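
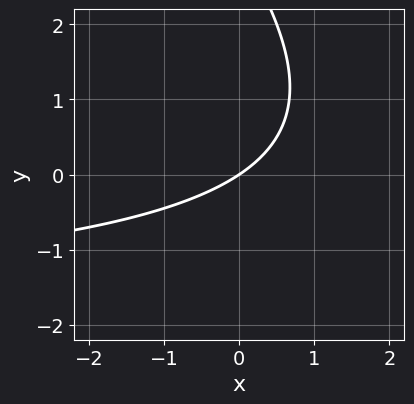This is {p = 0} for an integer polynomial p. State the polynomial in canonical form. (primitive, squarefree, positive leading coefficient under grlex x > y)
x*y + y^2 + 2*x - 3*y

1. Degree: the shape is more complex than any degree-1 curve, so deg p = 2.
2. Reading off the gridlines: it meets the y-axis at y = 0 (among the integer gridlines); one x-axis crossing is at x = 0.
3. Putting this together gives p.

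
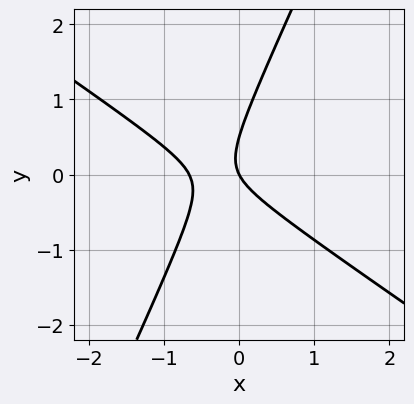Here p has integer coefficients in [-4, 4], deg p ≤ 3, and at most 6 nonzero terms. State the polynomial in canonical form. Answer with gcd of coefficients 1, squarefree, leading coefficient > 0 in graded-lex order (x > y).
The degree is 2 — the shape is more complex than any degree-1 curve.
Against the integer gridlines: it crosses the x-axis at the gridline x = 0; one y-axis crossing is at y = 0.
Solving for integer coefficients yields p as stated.

3*x^2 + 3*x*y - 2*y^2 + 2*x + y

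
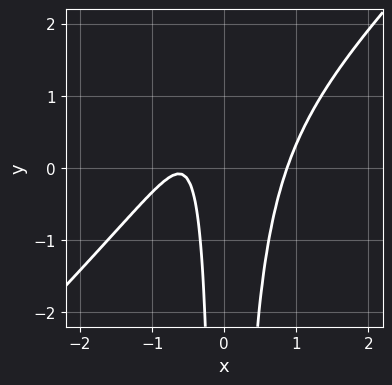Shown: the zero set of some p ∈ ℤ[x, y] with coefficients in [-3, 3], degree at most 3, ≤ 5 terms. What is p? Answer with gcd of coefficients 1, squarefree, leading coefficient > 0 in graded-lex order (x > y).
3*x^3 - 3*x^2*y + x^2 - 2*x - 1

1. The degree is 3 — the shape is more complex than any degree-2 curve.
2. From the axis intercepts and sections: it misses every integer gridline on the y-axis.
3. Matching integer coefficients to the picture gives p.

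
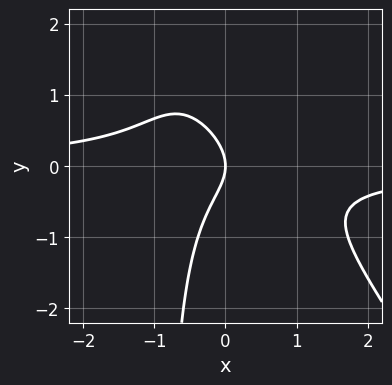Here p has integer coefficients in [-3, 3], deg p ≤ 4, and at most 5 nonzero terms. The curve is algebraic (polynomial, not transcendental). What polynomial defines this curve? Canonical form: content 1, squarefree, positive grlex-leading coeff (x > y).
3*x^2*y + 2*x*y^2 + 2*y^2 + 2*x

1. Degree: the shape is more complex than any degree-2 curve, so deg p = 3.
2. Against the integer gridlines: it meets the x-axis at x = 0 (among the integer gridlines); it crosses the y-axis at the gridline y = 0.
3. Fitting integer coefficients to these (and the overall shape) gives p.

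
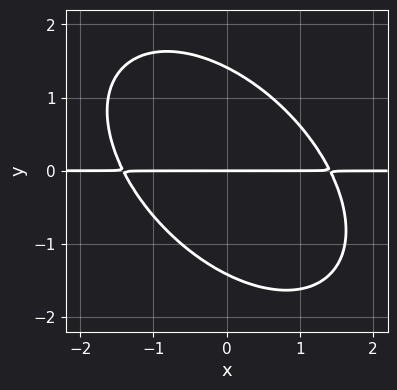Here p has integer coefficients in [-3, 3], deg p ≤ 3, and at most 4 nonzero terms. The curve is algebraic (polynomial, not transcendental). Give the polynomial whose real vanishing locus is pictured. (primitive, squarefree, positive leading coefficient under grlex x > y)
1. Degree: the shape is more complex than any degree-2 curve, so deg p = 3.
2. Against the integer gridlines: every point of the x-axis in the box is on the curve; it crosses the y-axis at the gridline y = 0.
3. Assembling these constraints gives the stated polynomial.

x^2*y + x*y^2 + y^3 - 2*y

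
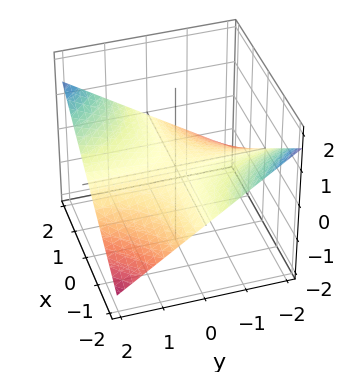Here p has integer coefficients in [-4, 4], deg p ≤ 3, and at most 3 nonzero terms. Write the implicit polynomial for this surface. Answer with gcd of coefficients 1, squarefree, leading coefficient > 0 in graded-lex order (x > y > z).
deg p = 2. A saddle surface; a quadric.
Against the integer gridlines: the visible x-axis segment lies entirely on the surface; it crosses the z-axis at the gridline z = 0.
Putting this together gives p. Check: (0, 2, 0) on the y-axis lies on the surface, and p(0, 2, 0) = 0. ✓

x*y - 3*z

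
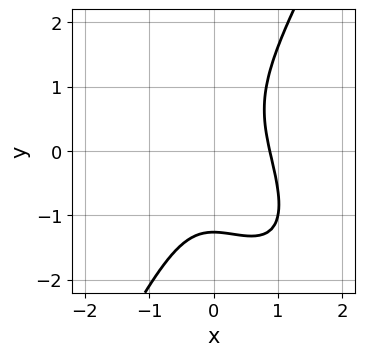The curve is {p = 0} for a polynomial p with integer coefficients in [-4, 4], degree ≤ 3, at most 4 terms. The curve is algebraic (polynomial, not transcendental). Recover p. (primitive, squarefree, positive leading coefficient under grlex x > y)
3*x^3 + 2*x^2*y - y^3 - 2

First, degree: a generic line meets the curve in up to 3 points, so deg p = 3.
Finally, solving for integer coefficients yields p as stated.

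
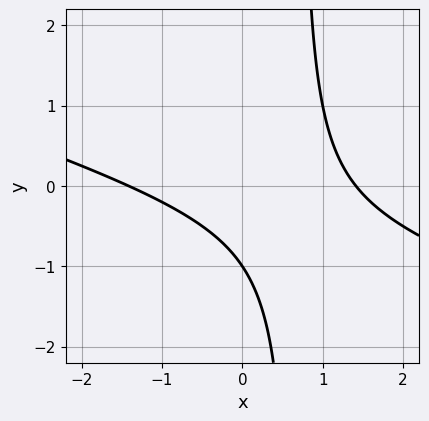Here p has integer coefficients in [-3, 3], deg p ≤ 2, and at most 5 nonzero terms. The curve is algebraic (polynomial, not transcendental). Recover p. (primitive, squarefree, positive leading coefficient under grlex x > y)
x^2 + 3*x*y - 2*y - 2

1. Degree: no degree-1 curve has this shape, so deg p = 2.
2. From the axis intercepts and sections: one y-axis crossing is at y = -1.
3. Matching integer coefficients to the picture gives p.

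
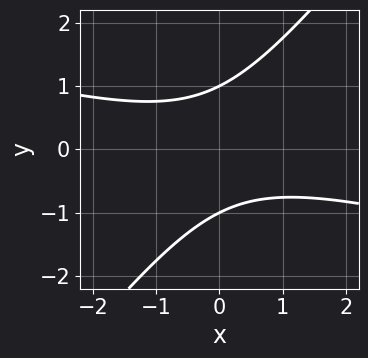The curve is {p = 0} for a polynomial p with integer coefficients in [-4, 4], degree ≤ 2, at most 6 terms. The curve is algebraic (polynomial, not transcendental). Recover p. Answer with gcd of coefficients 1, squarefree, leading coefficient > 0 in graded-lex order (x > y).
The degree is 2 — no degree-1 curve has this shape.
From the visible intercepts: the curve avoids every integer x-axis point in the box; among the integer gridlines, it crosses the y-axis at y ∈ {-1, 1}.
The integer polynomial consistent with all of this is the stated p.

x^2 + 3*x*y - 3*y^2 + 3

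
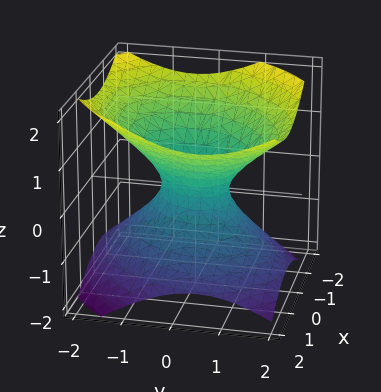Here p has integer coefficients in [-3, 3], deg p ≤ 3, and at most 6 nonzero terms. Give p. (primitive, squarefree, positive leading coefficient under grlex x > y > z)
2*x^2 - x*y + 2*y^2 - 3*z^2 - 1

First, deg p = 2.
Next, from the axis intercepts and sections: no z-intercept at any integer in the box.
Finally, fitting integer coefficients to these (and the overall shape) gives p.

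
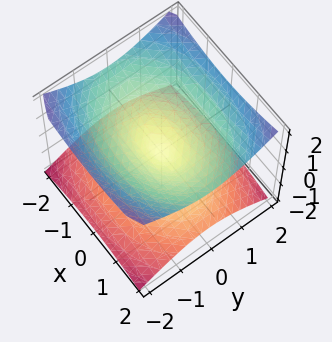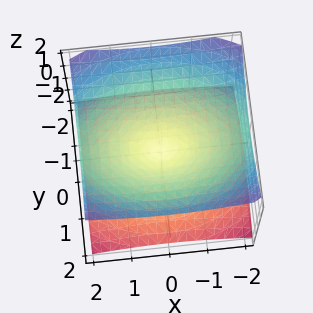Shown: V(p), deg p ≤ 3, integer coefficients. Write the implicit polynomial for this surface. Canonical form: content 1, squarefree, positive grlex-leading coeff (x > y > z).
1. Degree: two nappes meeting at a single point; a quadric, so deg p = 2.
2. Symmetries: it's symmetric under y → −y, forcing even powers of y; mirror symmetry z ↦ −z ⇒ only even powers of z; mirror symmetry x ↦ −x ⇒ only even powers of x.
3. Against the integer gridlines: it meets the x-axis at x = 0 (among the integer gridlines); it crosses the z-axis at the gridline z = 0; it crosses the y-axis at the gridline y = 0.
4. The integer polynomial consistent with all of this is the stated p.

x^2 + 2*y^2 - 3*z^2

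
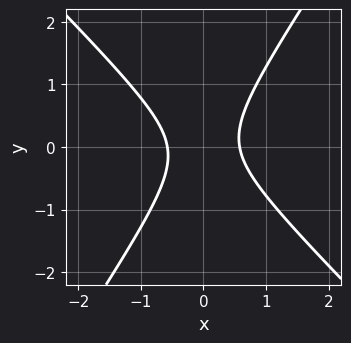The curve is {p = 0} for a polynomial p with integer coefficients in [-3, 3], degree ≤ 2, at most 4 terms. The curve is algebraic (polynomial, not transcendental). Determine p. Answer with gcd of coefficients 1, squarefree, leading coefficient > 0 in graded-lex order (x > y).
(a) deg p = 2.
(b) From the axis intercepts and sections: it misses every integer gridline on the y-axis.
(c) Putting this together gives p.

3*x^2 + x*y - 2*y^2 - 1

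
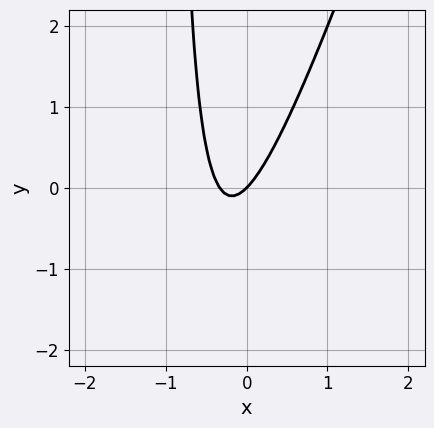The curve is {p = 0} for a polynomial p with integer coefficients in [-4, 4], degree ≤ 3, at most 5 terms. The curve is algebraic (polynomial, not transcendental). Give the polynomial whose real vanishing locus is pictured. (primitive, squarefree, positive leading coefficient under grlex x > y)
3*x^2 - x*y + x - y

1. Degree: no degree-1 curve has this shape, so deg p = 2.
2. From the visible intercepts: it meets the x-axis at x = 0 (among the integer gridlines); it crosses the y-axis at the gridline y = 0.
3. Assembling these constraints gives the stated polynomial.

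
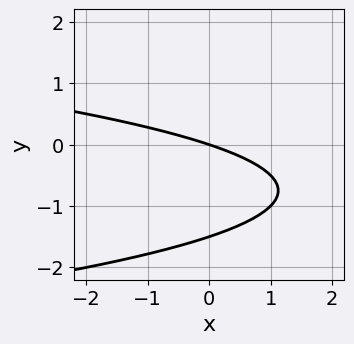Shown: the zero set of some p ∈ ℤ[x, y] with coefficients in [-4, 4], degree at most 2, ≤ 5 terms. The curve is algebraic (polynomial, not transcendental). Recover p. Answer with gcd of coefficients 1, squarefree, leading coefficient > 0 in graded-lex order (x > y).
2*y^2 + x + 3*y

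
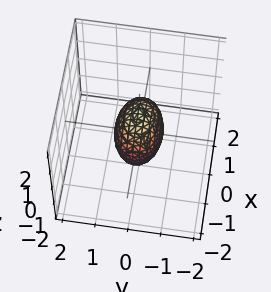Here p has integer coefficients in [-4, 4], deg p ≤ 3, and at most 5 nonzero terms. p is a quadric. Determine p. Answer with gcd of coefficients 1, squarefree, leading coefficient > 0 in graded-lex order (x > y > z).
(a) deg p = 2. Bounded and convex; a quadric.
(b) Symmetries: mirror symmetry y ↦ −y ⇒ only even powers of y; the x ↦ −x reflection is a symmetry, so x appears only in even powers; the z ↦ −z reflection is a symmetry, so z appears only in even powers.
(c) From the visible intercepts: among the integer gridlines, it crosses the x-axis at x ∈ {-1, 1}; the z-axis gridline crossings are at z ∈ {-1, 1}.
(d) Putting this together gives p.

x^2 + 2*y^2 + z^2 - 1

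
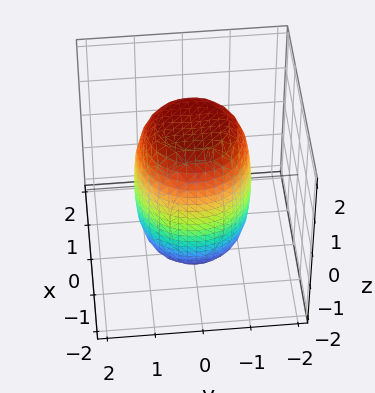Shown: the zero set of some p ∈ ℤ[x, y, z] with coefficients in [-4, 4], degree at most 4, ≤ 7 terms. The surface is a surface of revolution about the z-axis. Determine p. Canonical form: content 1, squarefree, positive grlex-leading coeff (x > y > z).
2*x^4 + 4*x^2*y^2 + 2*y^4 - x^2 - y^2 + z^2 - 3

(a) The degree is 4 — the shape is more complex than any degree-3 surface.
(b) Symmetry: every cross-section ⟂ z is a circle, so x, y appear only via x² + y².
(c) Against the integer gridlines: a circular section at z = 1 has radius between 1 and 2.
(d) Putting this together gives p.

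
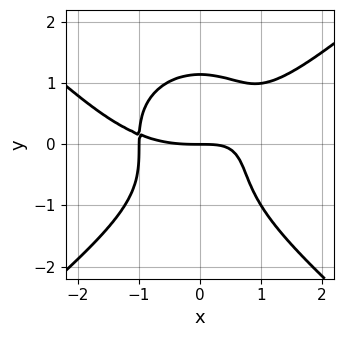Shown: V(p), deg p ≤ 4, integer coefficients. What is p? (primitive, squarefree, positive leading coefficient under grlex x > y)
The degree is 4 — no degree-3 curve has this shape.
From the axis intercepts and sections: among the integer gridlines, it crosses the x-axis at x ∈ {-1, 0}; it meets the y-axis at y = 0 (among the integer gridlines).
Assembling these constraints gives the stated polynomial.

x^4 - 2*y^4 + x^3 - 3*x^2*y + 3*y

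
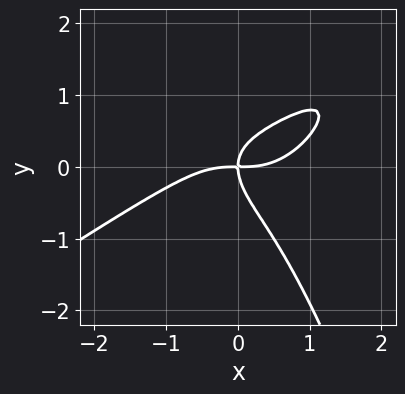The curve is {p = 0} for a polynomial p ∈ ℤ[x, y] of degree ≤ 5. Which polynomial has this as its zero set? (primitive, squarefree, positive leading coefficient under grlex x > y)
First, degree: no degree-3 curve has this shape, so deg p = 4.
Next, from the visible intercepts: one x-axis crossing is at x = 0; it meets the y-axis at y = 0 (among the integer gridlines).
Finally, together with the visible shape, these determine p as stated.

2*x^4 - 3*x^3*y + 2*x*y^2 + 3*y^3 - 3*x*y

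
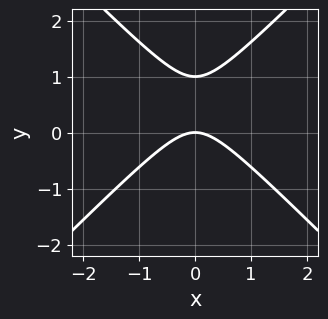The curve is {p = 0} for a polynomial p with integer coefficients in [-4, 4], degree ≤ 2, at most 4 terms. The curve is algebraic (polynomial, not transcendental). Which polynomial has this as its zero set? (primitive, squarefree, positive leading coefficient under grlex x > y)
1. Degree: the shape is more complex than any degree-1 curve, so deg p = 2.
2. Symmetries: the x ↦ −x reflection is a symmetry, so x appears only in even powers.
3. Observable constraints: the y-axis gridline crossings are at y ∈ {0, 1}; it meets the x-axis at x = 0 (among the integer gridlines).
4. Matching integer coefficients to the picture gives p.

x^2 - y^2 + y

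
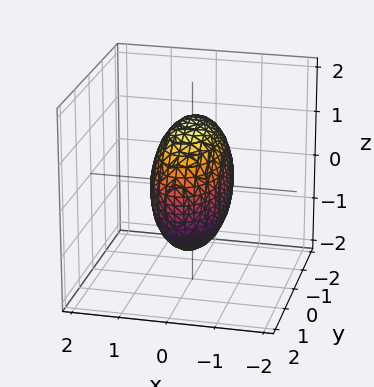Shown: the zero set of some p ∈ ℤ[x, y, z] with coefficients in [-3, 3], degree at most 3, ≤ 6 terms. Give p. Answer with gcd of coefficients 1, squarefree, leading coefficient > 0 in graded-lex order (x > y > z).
First, degree: a closed, bounded, convex surface; a quadric, so deg p = 2.
Then, symmetries: it's symmetric under y → −y, forcing even powers of y; mirror symmetry x ↦ −x ⇒ only even powers of x; it's symmetric under z → −z, forcing even powers of z.
Finally, the integer polynomial consistent with all of this is the stated p.

3*x^2 + y^2 + z^2 - 2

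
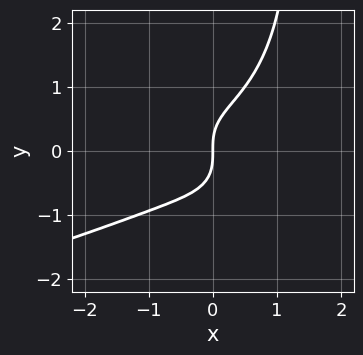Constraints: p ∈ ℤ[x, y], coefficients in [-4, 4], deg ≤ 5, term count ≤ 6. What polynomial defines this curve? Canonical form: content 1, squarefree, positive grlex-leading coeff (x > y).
x^2*y^2 + 2*x*y^3 + 2*x^3 - 3*y^3 + 3*x

1. Degree: no degree-3 curve has this shape, so deg p = 4.
2. Reading off the gridlines: one x-axis crossing is at x = 0; it meets the y-axis at y = 0 (among the integer gridlines).
3. Putting this together gives p.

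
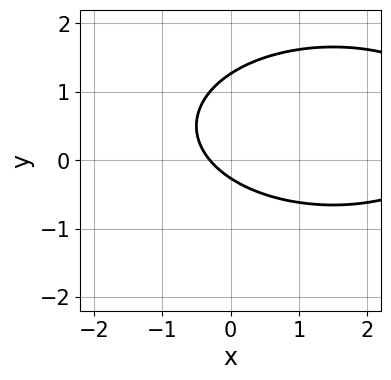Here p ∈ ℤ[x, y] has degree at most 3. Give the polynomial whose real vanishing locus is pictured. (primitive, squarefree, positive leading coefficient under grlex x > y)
deg p = 2.
Matching integer coefficients to the picture gives p.

x^2 + 3*y^2 - 3*x - 3*y - 1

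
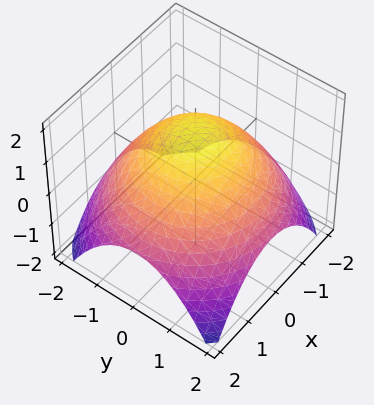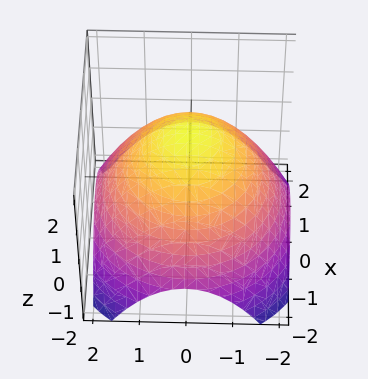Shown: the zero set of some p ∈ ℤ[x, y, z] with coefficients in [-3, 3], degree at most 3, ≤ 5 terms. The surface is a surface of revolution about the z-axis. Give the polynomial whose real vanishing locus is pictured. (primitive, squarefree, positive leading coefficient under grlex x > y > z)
x^2 + y^2 + 2*z - 3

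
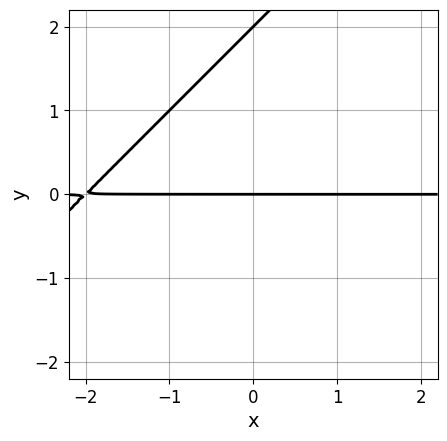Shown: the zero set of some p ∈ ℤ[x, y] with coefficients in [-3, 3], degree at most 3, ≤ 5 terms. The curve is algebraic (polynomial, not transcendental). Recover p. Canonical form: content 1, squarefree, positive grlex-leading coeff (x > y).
First, deg p = 2.
Then, reading off the gridlines: the visible x-axis segment lies entirely on the curve; the y-axis gridline crossings are at y ∈ {0, 2}.
Finally, the integer polynomial consistent with all of this is the stated p.

x*y - y^2 + 2*y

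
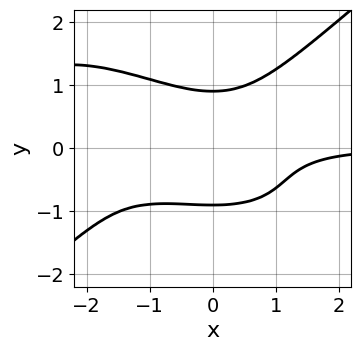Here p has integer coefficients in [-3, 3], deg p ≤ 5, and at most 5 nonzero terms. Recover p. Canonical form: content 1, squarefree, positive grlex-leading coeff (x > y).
x^3*y + x^2*y^2 - 3*y^4 + 2*x^2*y + 2

First, deg p = 4. A generic line meets the curve in up to 4 points.
Then, against the integer gridlines: no x-intercept at any integer in the box.
Finally, putting this together gives p.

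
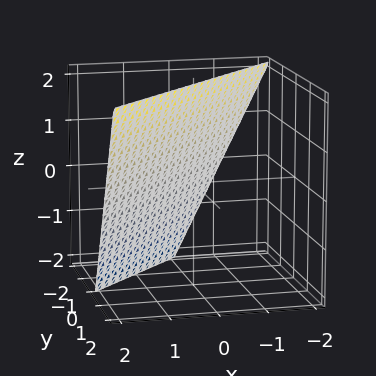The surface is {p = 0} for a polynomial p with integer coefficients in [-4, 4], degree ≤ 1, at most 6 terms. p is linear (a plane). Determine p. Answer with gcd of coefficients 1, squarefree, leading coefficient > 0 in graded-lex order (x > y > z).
1. The degree is 1 — the surface is flat (a plane).
2. From the axis intercepts and sections: it crosses the y-axis at the gridline y = -1; it meets the x-axis at x = 1 (among the integer gridlines).
3. Assembling these constraints gives the stated polynomial. Check: (0, 0, 2) on the z-axis lies on the surface, and p(0, 0, 2) = 0. ✓

2*x - 2*y + z - 2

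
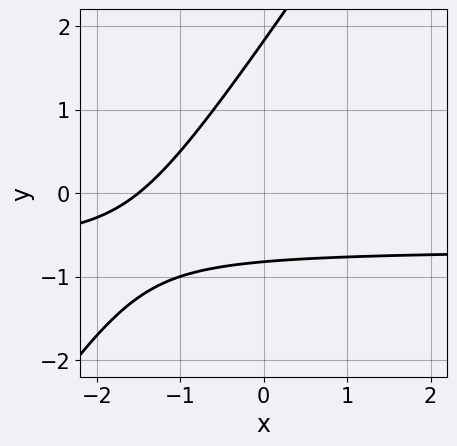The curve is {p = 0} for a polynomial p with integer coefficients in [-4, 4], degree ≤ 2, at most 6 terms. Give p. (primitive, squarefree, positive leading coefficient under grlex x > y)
3*x*y - 2*y^2 + 2*x + 2*y + 3

1. Degree: the shape is more complex than any degree-1 curve, so deg p = 2.
2. The integer polynomial consistent with all of this is the stated p.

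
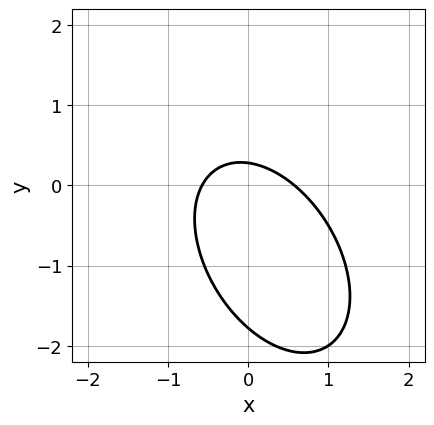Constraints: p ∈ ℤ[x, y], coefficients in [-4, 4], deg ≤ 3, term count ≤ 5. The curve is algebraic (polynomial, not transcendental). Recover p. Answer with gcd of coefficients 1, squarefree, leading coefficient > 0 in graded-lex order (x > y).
3*x^2 + 2*x*y + 2*y^2 + 3*y - 1

1. Degree: no degree-1 curve has this shape, so deg p = 2.
2. The integer polynomial consistent with all of this is the stated p.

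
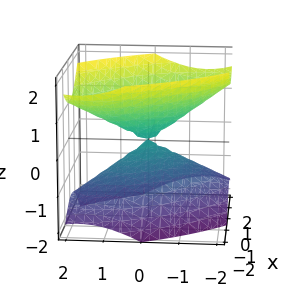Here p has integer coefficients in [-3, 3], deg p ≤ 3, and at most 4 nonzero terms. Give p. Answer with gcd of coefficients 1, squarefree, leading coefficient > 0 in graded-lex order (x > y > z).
First, I count 2 distinct pieces. They look like related sheets of one shape, so recover p as a whole.
Then, deg p = 2. No degree-1 surface has this shape.
Next, checking where it meets the axes: it crosses the x-axis at the gridline x = 0; it crosses the z-axis at the gridline z = 0; it meets the y-axis at y = 0 (among the integer gridlines).
Finally, assembling these constraints gives the stated polynomial.

3*x^2 + 3*x*y + 2*y^2 - 3*z^2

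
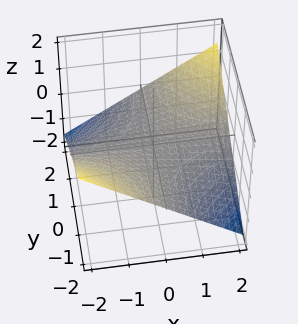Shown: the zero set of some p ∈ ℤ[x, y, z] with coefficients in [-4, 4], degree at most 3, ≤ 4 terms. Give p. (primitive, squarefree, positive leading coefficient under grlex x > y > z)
x*y - 3*z

1. The degree is 2 — a saddle surface; a quadric.
2. Reading off the gridlines: the visible x-axis segment lies entirely on the surface; the visible y-axis segment lies entirely on the surface; it crosses the z-axis at the gridline z = 0.
3. These observations pin down the coefficients.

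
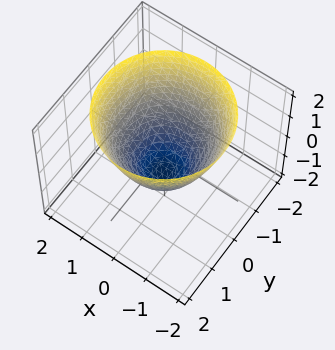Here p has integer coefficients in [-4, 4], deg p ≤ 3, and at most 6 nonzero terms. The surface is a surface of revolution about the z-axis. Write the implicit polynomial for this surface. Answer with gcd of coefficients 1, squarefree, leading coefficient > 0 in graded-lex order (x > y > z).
x^2 + y^2 - z - 1

First, degree: a generic line meets the surface in up to 2 points, so deg p = 2.
Next, symmetries: rotational symmetry about the z-axis ⇒ p depends on x, y only through x² + y².
Then, from the visible intercepts: it meets the z-axis at z = -1 (among the integer gridlines); the y-axis gridline crossings are at y ∈ {-1, 1}; among the integer gridlines, it crosses the x-axis at x ∈ {-1, 1}; a circular section at z = 1 has radius between 1 and 2.
Finally, the integer polynomial consistent with all of this is the stated p.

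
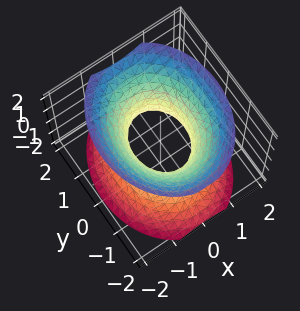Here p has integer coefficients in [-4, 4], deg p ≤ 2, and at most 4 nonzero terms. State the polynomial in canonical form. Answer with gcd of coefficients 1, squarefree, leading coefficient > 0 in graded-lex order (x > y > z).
3*x^2 + 2*y^2 - 2*z^2 - 2

First, the degree is 2 — one connected sheet with a waist; a quadric.
Then, symmetries: the y ↦ −y reflection is a symmetry, so y appears only in even powers; the x ↦ −x reflection is a symmetry, so x appears only in even powers; it's symmetric under z → −z, forcing even powers of z.
Then, reading off the gridlines: it misses every integer gridline on the z-axis; the y-axis gridline crossings are at y ∈ {-1, 1}.
Finally, fitting integer coefficients to these (and the overall shape) gives p.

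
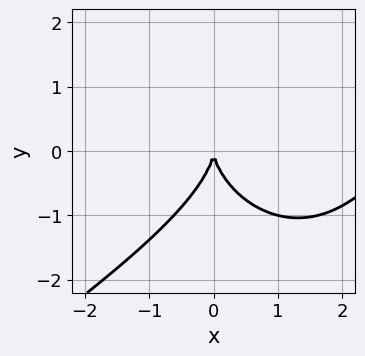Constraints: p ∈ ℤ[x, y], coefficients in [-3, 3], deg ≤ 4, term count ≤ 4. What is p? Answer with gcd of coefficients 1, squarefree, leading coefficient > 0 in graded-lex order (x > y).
x^3 - x^2*y - y^3 - 3*x^2

The degree is 3 — no degree-2 curve has this shape.
From the axis intercepts and sections: one y-axis crossing is at y = 0; it meets the x-axis at x = 0 (among the integer gridlines).
Together with the visible shape, these determine p as stated.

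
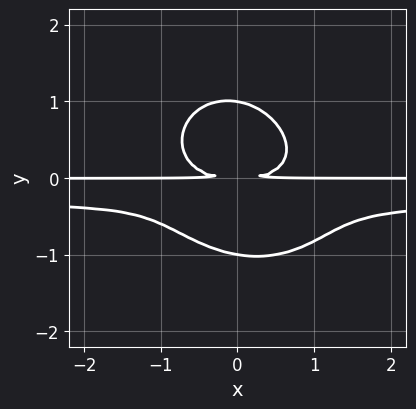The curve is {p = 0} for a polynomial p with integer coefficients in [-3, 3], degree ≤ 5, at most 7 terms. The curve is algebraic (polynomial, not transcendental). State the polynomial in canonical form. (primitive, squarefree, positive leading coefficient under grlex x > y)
Degree: the shape is more complex than any degree-3 curve, so deg p = 4.
Observable constraints: the y-axis gridline crossings are at y ∈ {-1, 1}; every point of the x-axis in the box is on the curve.
These observations pin down the coefficients.

3*x^2*y^2 + x*y^3 + 3*y^4 + x^2*y - 3*y^2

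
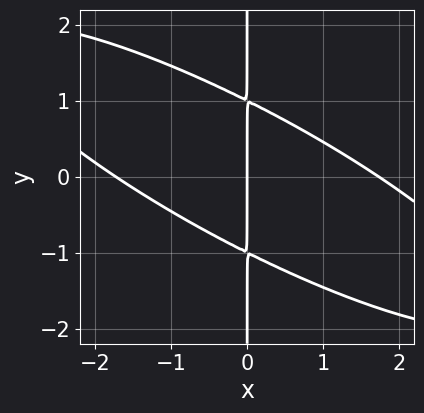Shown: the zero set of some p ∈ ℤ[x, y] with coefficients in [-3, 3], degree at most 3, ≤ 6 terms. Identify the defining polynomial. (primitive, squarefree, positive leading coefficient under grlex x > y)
x^3 + 3*x^2*y + 3*x*y^2 - 3*x

1. deg p = 3. A generic line meets the curve in up to 3 points.
2. Observable constraints: it crosses the x-axis at the gridline x = 0; every point of the y-axis in the box is on the curve.
3. Putting this together gives p.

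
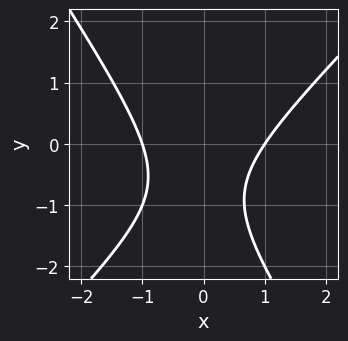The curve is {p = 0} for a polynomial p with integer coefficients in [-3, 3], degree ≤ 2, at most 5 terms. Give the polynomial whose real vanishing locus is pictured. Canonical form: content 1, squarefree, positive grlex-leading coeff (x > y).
First, deg p = 2.
Then, observable constraints: no y-intercept at any integer in the box; the x-axis gridline crossings are at x ∈ {-1, 1}.
Finally, matching integer coefficients to the picture gives p.

3*x^2 - x*y - 2*y^2 - 3*y - 3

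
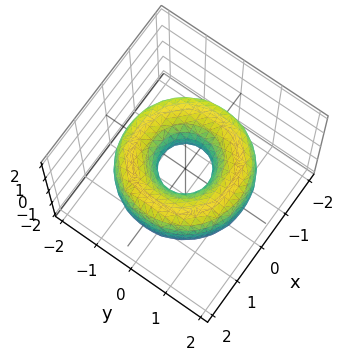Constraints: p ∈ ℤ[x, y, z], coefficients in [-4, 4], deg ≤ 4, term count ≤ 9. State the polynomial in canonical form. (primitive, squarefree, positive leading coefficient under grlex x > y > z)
deg p = 4. A generic line meets the surface in up to 4 points.
Symmetries: the surface is invariant under rotation about z: p = q(x² + y², z).
Against the integer gridlines: the surface avoids every integer z-axis point in the box; a circular section at z = 0 has radius between 0 and 1.
The integer polynomial consistent with all of this is the stated p.

x^4 + 2*x^2*y^2 + y^4 - 3*x^2 - 3*y^2 + 2*z^2 + 1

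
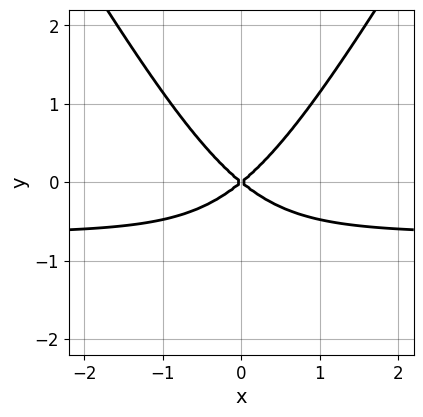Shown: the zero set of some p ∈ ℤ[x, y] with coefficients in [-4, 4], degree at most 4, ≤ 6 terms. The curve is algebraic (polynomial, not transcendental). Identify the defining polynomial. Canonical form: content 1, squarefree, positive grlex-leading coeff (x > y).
(a) Degree: no degree-2 curve has this shape, so deg p = 3.
(b) Symmetries: it's symmetric under x → −x, forcing even powers of x.
(c) Checking where it meets the axes: one y-axis crossing is at y = 0; one x-axis crossing is at x = 0.
(d) The integer polynomial consistent with all of this is the stated p.

3*x^2*y - y^3 + 2*x^2 - 3*y^2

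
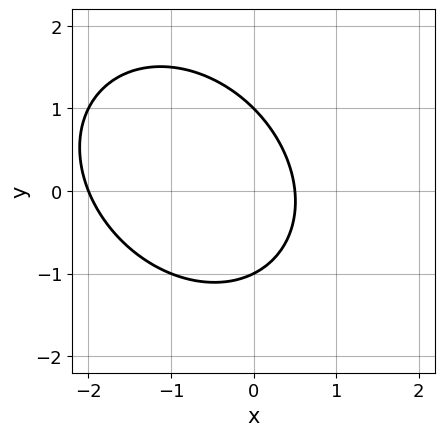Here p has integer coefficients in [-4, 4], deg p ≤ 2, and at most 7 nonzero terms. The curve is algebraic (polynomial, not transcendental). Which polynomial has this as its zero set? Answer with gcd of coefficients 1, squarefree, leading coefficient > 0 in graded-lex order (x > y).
2*x^2 + x*y + 2*y^2 + 3*x - 2

Degree: no degree-1 curve has this shape, so deg p = 2.
Checking where it meets the axes: the y-axis gridline crossings are at y ∈ {-1, 1}; it crosses the x-axis at the gridline x = -2.
Assembling these constraints gives the stated polynomial.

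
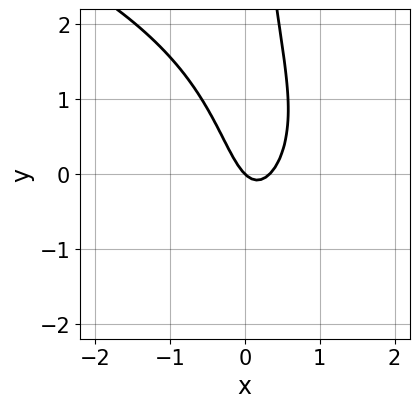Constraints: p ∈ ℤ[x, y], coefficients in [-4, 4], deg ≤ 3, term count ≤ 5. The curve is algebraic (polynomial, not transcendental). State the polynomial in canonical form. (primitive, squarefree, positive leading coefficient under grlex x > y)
x*y^2 + 3*x^2 - x - y

First, the degree is 3 — the shape is more complex than any degree-2 curve.
Then, observable constraints: it crosses the y-axis at the gridline y = 0; one x-axis crossing is at x = 0.
Finally, putting this together gives p.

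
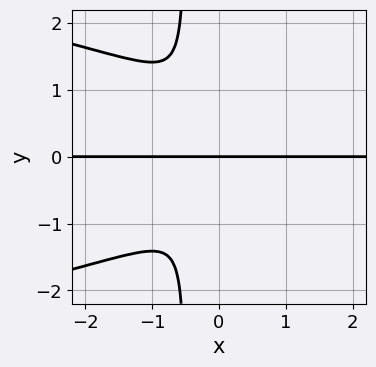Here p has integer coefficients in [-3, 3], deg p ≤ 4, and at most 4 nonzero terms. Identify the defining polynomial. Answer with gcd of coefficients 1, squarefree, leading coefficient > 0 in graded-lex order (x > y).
1. deg p = 4.
2. Reading off the gridlines: it crosses the y-axis at the gridline y = 0; the visible x-axis segment lies entirely on the curve.
3. These observations pin down the coefficients.

2*x*y^3 + 2*x^2*y + y^3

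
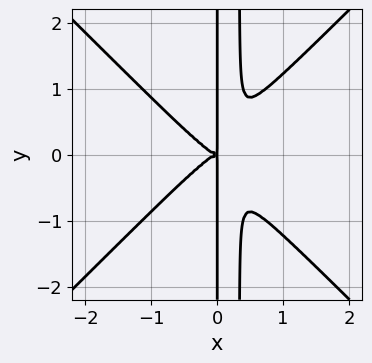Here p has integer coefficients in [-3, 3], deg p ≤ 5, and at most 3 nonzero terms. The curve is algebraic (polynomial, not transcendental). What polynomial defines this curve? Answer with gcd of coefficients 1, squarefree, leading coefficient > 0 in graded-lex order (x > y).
1. deg p = 4.
2. Symmetries: mirror symmetry y ↦ −y ⇒ only even powers of y.
3. Observable constraints: the visible y-axis segment lies entirely on the curve.
4. Fitting integer coefficients to these (and the overall shape) gives p.

3*x^4 - 3*x^2*y^2 + x*y^2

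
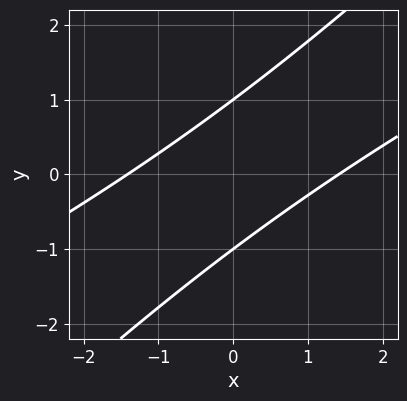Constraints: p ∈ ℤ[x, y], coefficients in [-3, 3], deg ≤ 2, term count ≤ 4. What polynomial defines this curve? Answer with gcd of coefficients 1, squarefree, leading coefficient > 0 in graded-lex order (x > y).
x^2 - 3*x*y + 2*y^2 - 2

1. deg p = 2. The shape is more complex than any degree-1 curve.
2. From the visible intercepts: the y-axis gridline crossings are at y ∈ {-1, 1}.
3. Putting this together gives p.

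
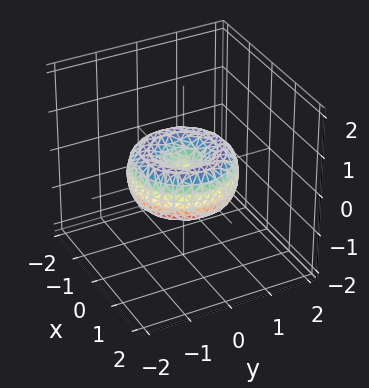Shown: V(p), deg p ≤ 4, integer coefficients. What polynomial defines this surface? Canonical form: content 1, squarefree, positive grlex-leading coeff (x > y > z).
2*x^4 + 4*x^2*y^2 + 2*y^4 - 3*x^2 - 3*y^2 + 3*z^2

(a) Degree: the shape is more complex than any degree-3 surface, so deg p = 4.
(b) Symmetries: rotational symmetry about the z-axis ⇒ p depends on x, y only through x² + y².
(c) From the axis intercepts and sections: a circular section at z = 0 has radius between 1 and 2; it meets the y-axis at y = 0 (among the integer gridlines).
(d) Fitting integer coefficients to these (and the overall shape) gives p.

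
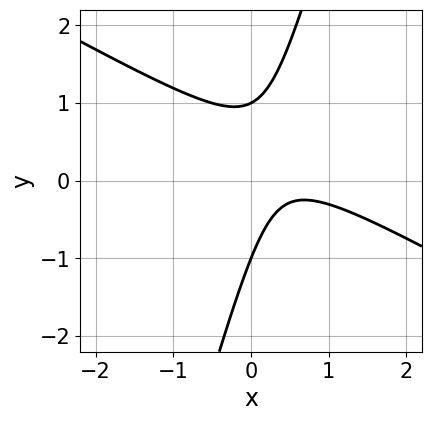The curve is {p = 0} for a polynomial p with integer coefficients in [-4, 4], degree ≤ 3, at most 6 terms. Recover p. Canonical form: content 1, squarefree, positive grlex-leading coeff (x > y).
First, the degree is 2 — no degree-1 curve has this shape.
Next, against the integer gridlines: the y-axis gridline crossings are at y ∈ {-1, 1}; the curve avoids every integer x-axis point in the box.
Finally, these observations pin down the coefficients.

2*x^2 + 3*x*y - y^2 - 2*x + 1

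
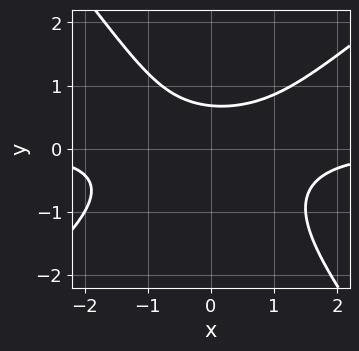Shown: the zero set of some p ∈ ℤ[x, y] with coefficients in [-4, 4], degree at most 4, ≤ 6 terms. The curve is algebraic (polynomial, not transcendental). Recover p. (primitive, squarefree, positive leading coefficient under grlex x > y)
2*x^2*y - x*y^2 - 2*y^3 - 2*y + 2

First, deg p = 3.
Next, checking where it meets the axes: it misses every integer gridline on the x-axis.
Finally, solving for integer coefficients yields p as stated.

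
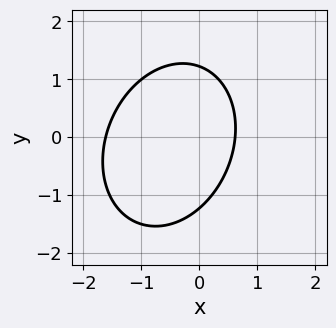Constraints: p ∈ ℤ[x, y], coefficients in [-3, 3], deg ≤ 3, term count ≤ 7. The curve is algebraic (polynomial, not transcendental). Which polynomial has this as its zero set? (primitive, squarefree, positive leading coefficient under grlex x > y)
First, degree: no degree-1 curve has this shape, so deg p = 2.
Finally, matching integer coefficients to the picture gives p.

3*x^2 - x*y + 2*y^2 + 3*x - 3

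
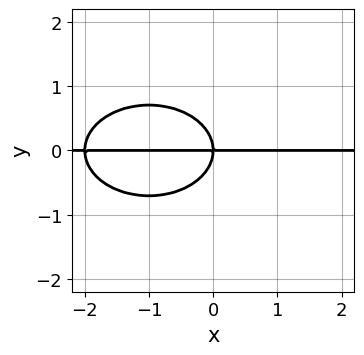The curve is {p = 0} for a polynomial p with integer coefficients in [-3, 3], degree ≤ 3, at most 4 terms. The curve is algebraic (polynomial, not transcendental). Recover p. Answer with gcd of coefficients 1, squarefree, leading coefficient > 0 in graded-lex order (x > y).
x^2*y + 2*y^3 + 2*x*y

1. Degree: no degree-2 curve has this shape, so deg p = 3.
2. Reading off the gridlines: it meets the y-axis at y = 0 (among the integer gridlines); the visible x-axis segment lies entirely on the curve.
3. Matching integer coefficients to the picture gives p.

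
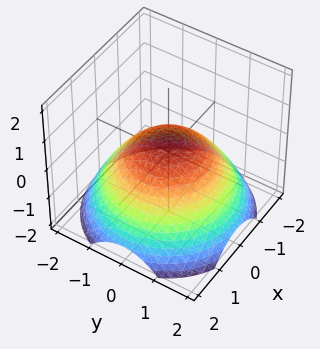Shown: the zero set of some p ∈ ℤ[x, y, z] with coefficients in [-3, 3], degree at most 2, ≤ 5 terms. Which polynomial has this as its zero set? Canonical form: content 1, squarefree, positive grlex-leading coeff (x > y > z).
x^2 + y^2 + 2*z - 1

First, degree: the shape is more complex than any degree-1 surface, so deg p = 2.
Next, symmetries: rotational symmetry about the z-axis ⇒ p depends on x, y only through x² + y².
Then, reading off the gridlines: among the integer gridlines, it crosses the y-axis at y ∈ {-1, 1}; a circular section at z = -1 has radius between 1 and 2; the x-axis gridline crossings are at x ∈ {-1, 1}.
Finally, assembling these constraints gives the stated polynomial.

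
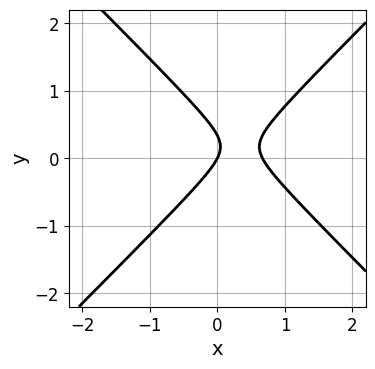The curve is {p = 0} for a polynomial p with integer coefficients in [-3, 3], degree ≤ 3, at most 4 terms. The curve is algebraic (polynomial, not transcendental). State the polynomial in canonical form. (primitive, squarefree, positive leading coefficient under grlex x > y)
3*x^2 - 3*y^2 - 2*x + y

(a) deg p = 2. A generic line meets the curve in up to 2 points.
(b) From the visible intercepts: one x-axis crossing is at x = 0; one y-axis crossing is at y = 0.
(c) Putting this together gives p.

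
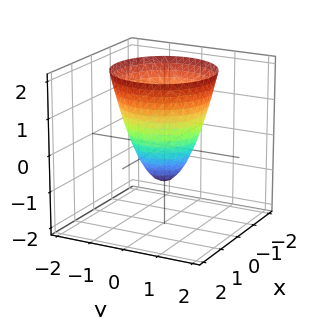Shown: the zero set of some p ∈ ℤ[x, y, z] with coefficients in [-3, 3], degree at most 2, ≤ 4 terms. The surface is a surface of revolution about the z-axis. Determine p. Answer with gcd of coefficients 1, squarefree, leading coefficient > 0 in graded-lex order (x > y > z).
(a) deg p = 2. A generic line meets the surface in up to 2 points.
(b) Symmetry: every cross-section ⟂ z is a circle, so x, y appear only via x² + y².
(c) Observable constraints: one z-axis crossing is at z = -1; a circular section at z = 1 has radius between 1 and 2.
(d) The integer polynomial consistent with all of this is the stated p.

3*x^2 + 3*y^2 - 2*z - 2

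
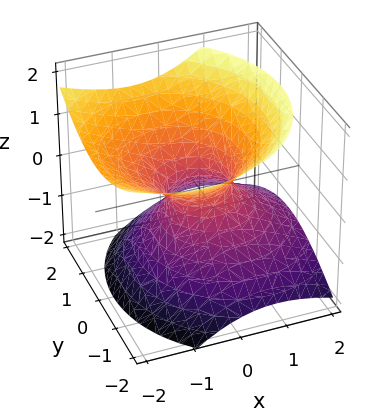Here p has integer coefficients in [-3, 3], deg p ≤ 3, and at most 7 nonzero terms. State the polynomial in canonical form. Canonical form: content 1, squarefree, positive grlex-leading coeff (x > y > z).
2*x^2 + 2*x*z + 2*y^2 - 3*z^2 - 1

1. deg p = 2.
2. Checking where it meets the axes: it misses every integer gridline on the z-axis.
3. Assembling these constraints gives the stated polynomial.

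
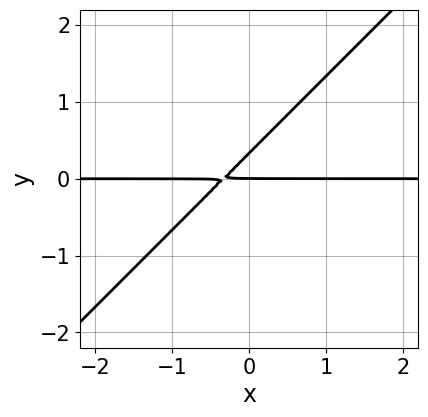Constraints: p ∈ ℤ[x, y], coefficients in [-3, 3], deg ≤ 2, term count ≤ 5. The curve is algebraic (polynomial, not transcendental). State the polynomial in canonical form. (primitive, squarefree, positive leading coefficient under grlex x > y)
1. Degree: no degree-1 curve has this shape, so deg p = 2.
2. Checking where it meets the axes: one y-axis crossing is at y = 0; the visible x-axis segment lies entirely on the curve.
3. Putting this together gives p.

3*x*y - 3*y^2 + y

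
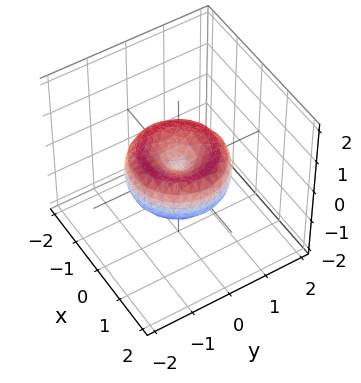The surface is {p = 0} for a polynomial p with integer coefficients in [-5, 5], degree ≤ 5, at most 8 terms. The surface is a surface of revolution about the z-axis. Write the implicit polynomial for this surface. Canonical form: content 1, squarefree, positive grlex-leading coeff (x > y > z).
2*x^4 + 4*x^2*y^2 + 2*y^4 - 3*x^2 - 3*y^2 + 3*z^2

(a) The degree is 4 — no degree-3 surface has this shape.
(b) Symmetry: the surface is invariant under rotation about z: p = q(x² + y², z).
(c) From the axis intercepts and sections: it crosses the x-axis at the gridline x = 0; it crosses the z-axis at the gridline z = 0.
(d) Assembling these constraints gives the stated polynomial.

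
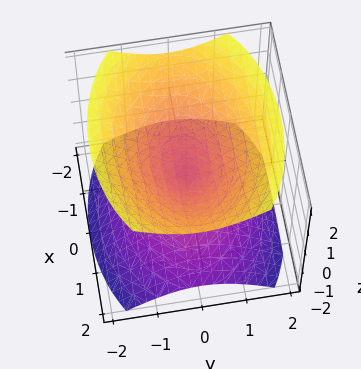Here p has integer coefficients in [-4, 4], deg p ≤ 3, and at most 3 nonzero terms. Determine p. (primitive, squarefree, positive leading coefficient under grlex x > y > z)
There are 2 components.
The degree is 2 — a double cone through the origin; a quadric.
Symmetries: the y ↦ −y reflection is a symmetry, so y appears only in even powers; the z ↦ −z reflection is a symmetry, so z appears only in even powers; mirror symmetry x ↦ −x ⇒ only even powers of x.
Reading off the gridlines: it crosses the y-axis at the gridline y = 0; one z-axis crossing is at z = 0; it meets the x-axis at x = 0 (among the integer gridlines).
Matching integer coefficients to the picture gives p.

x^2 + 2*y^2 - 2*z^2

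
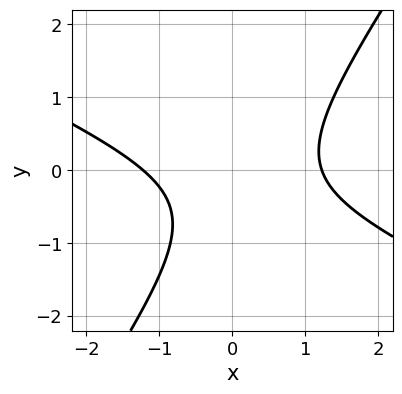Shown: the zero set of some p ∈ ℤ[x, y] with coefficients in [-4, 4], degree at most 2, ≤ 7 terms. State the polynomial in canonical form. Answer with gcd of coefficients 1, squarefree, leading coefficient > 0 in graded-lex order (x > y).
2*x^2 + 3*x*y - 3*y^2 - 2*y - 3

(a) Degree: the shape is more complex than any degree-1 curve, so deg p = 2.
(b) Reading off the gridlines: the curve avoids every integer y-axis point in the box.
(c) Fitting integer coefficients to these (and the overall shape) gives p.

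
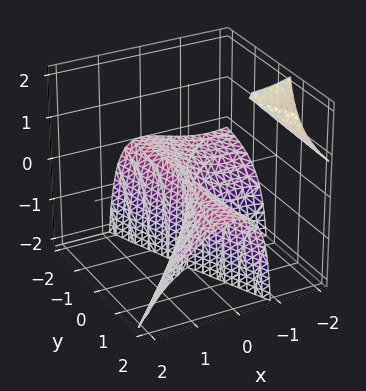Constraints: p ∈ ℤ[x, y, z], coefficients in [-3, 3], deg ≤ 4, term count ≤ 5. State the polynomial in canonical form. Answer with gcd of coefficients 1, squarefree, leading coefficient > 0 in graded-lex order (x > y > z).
First, there are 2 components.
Then, degree: no degree-2 surface has this shape, so deg p = 3.
Next, against the integer gridlines: the visible z-axis segment lies entirely on the surface; the visible y-axis segment lies entirely on the surface.
Finally, these observations pin down the coefficients.

x^3 + 2*x*y*z + y^2*z + 3*x^2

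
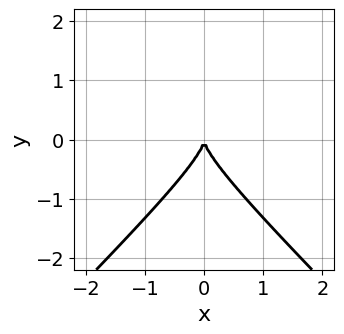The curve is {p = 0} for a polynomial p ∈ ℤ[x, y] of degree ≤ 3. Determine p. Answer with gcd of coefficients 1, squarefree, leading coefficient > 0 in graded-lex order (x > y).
(a) Degree: a generic line meets the curve in up to 3 points, so deg p = 3.
(b) Symmetries: it's symmetric under x → −x, forcing even powers of x.
(c) Reading off the gridlines: it meets the y-axis at y = 0 (among the integer gridlines); it crosses the x-axis at the gridline x = 0.
(d) Solving for integer coefficients yields p as stated.

x^2*y - y^3 - x^2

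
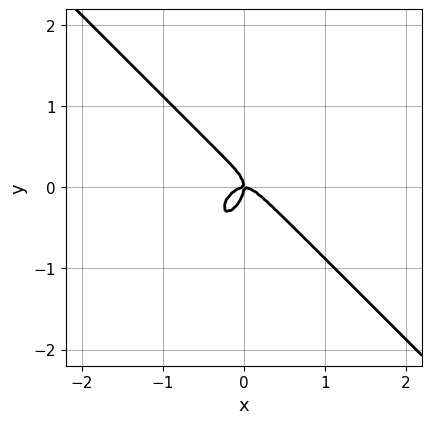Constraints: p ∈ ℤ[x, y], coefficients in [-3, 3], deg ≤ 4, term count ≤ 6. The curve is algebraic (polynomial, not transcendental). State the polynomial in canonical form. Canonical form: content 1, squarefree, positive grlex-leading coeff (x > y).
3*x^3 - x*y^2 + 2*y^3 + x*y

(a) deg p = 3. No degree-2 curve has this shape.
(b) Against the integer gridlines: it meets the y-axis at y = 0 (among the integer gridlines); one x-axis crossing is at x = 0.
(c) Solving for integer coefficients yields p as stated.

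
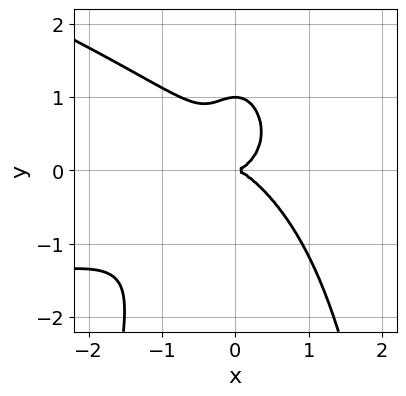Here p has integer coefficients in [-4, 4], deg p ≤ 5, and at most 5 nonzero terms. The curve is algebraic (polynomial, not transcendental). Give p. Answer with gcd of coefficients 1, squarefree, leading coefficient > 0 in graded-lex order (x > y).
1. deg p = 4. The shape is more complex than any degree-3 curve.
2. Against the integer gridlines: one x-axis crossing is at x = 0; among the integer gridlines, it crosses the y-axis at y ∈ {0, 1}.
3. Together with the visible shape, these determine p as stated.

x^3*y + 3*x^2*y^2 + 3*x^3 + 2*y^3 - 2*y^2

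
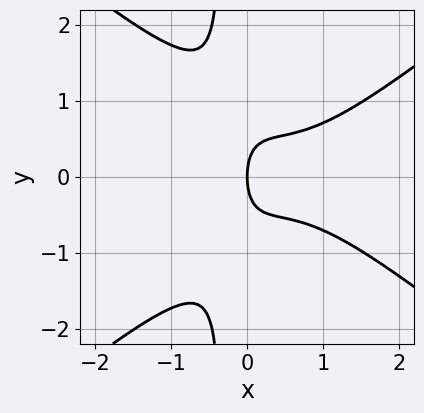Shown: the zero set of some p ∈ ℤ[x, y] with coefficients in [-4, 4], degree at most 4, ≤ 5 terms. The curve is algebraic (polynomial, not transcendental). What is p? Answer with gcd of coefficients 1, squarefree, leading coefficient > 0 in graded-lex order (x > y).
The degree is 3 — no degree-2 curve has this shape.
Symmetries: the y ↦ −y reflection is a symmetry, so y appears only in even powers.
Against the integer gridlines: it crosses the y-axis at the gridline y = 0; it meets the x-axis at x = 0 (among the integer gridlines).
Fitting integer coefficients to these (and the overall shape) gives p.

2*x^3 - 3*x*y^2 - 2*x^2 - y^2 + 2*x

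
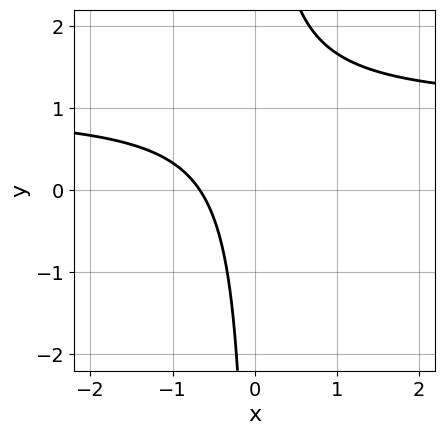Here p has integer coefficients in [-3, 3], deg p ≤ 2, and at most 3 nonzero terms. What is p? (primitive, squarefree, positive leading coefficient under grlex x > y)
3*x*y - 3*x - 2

First, the degree is 2 — a generic line meets the curve in up to 2 points.
Then, observable constraints: it misses every integer gridline on the y-axis.
Finally, putting this together gives p.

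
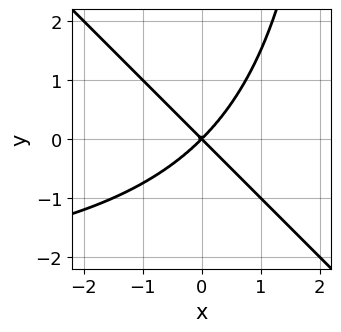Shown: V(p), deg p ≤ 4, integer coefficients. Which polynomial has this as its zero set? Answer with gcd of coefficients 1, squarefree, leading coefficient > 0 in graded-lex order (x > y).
x^2*y + x*y^2 + 3*x^2 - 3*y^2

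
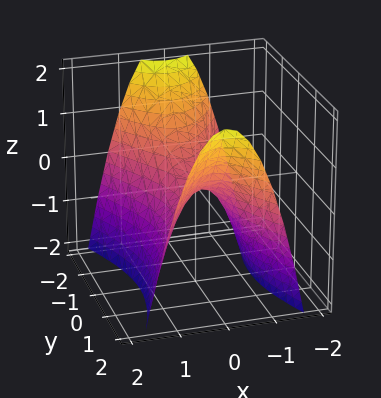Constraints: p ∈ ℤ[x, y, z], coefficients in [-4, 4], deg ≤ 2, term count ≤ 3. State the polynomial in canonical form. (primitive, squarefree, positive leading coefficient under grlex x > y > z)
3*x^2 - y^2 + 2*z

deg p = 2. A hyperbolic paraboloid; a quadric.
Symmetries: mirror symmetry y ↦ −y ⇒ only even powers of y; the x ↦ −x reflection is a symmetry, so x appears only in even powers.
Reading off the gridlines: one y-axis crossing is at y = 0; one z-axis crossing is at z = 0.
Together with the visible shape, these determine p as stated.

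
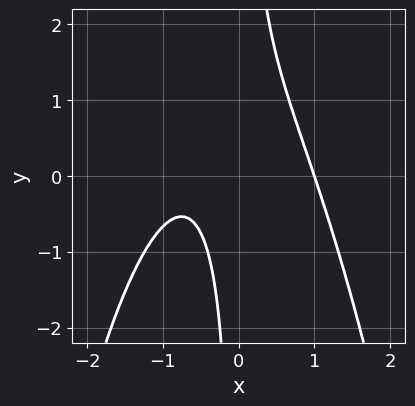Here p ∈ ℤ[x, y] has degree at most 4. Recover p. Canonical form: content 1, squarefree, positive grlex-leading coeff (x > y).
1. deg p = 3. The shape is more complex than any degree-2 curve.
2. Against the integer gridlines: one x-axis crossing is at x = 1; no y-intercept at any integer in the box.
3. Together with the visible shape, these determine p as stated.

3*x^3 + x^2 + 3*x*y - 2*x - 2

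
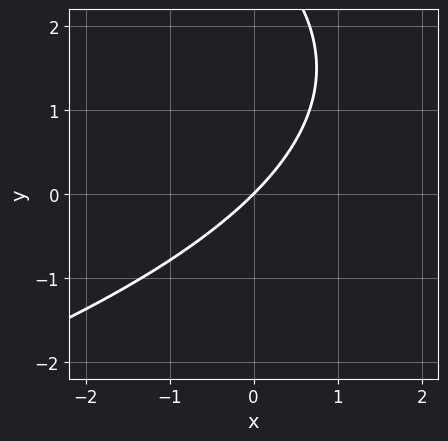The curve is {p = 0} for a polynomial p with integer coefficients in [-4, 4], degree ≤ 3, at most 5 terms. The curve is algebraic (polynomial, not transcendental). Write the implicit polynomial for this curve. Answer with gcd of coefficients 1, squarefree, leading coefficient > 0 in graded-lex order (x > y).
y^2 + 3*x - 3*y

Degree: no degree-1 curve has this shape, so deg p = 2.
Checking where it meets the axes: it crosses the y-axis at the gridline y = 0; it crosses the x-axis at the gridline x = 0.
Assembling these constraints gives the stated polynomial.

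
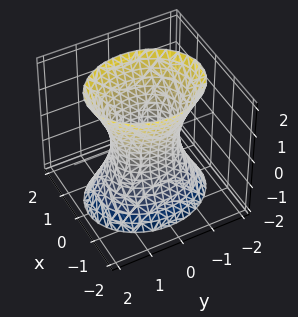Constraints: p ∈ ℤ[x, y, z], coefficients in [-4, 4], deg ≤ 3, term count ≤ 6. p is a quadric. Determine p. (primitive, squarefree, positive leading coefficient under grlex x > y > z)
Degree: an hourglass — one-sheet hyperboloid; a quadric, so deg p = 2.
Symmetries: the x ↦ −x reflection is a symmetry, so x appears only in even powers; the y ↦ −y reflection is a symmetry, so y appears only in even powers; it's symmetric under z → −z, forcing even powers of z.
From the axis intercepts and sections: the surface avoids every integer z-axis point in the box; the y-axis gridline crossings are at y ∈ {-1, 1}.
Assembling these constraints gives the stated polynomial.

3*x^2 + 2*y^2 - z^2 - 2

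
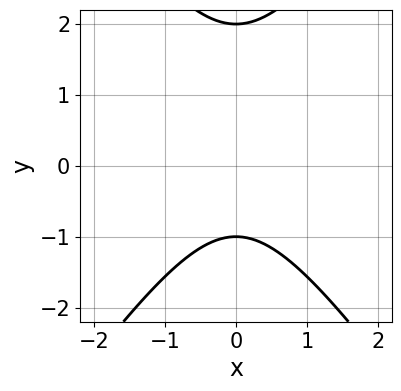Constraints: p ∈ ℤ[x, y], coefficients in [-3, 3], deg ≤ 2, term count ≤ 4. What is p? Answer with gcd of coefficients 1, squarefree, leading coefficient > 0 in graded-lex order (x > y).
deg p = 2.
Symmetries: it's symmetric under x → −x, forcing even powers of x.
Observable constraints: it misses every integer gridline on the x-axis; the y-axis gridline crossings are at y ∈ {-1, 2}.
Assembling these constraints gives the stated polynomial.

2*x^2 - y^2 + y + 2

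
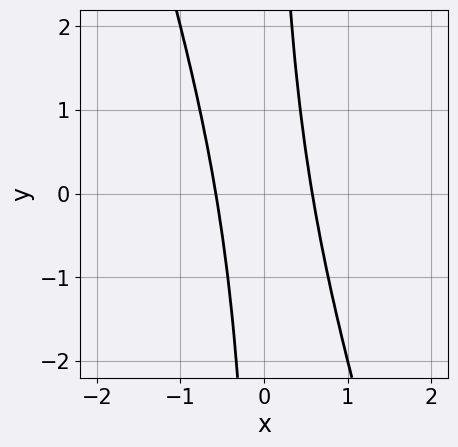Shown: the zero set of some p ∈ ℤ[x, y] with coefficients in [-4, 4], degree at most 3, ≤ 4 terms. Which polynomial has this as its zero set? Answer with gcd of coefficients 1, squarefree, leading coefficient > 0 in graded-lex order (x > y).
3*x^2 + x*y - 1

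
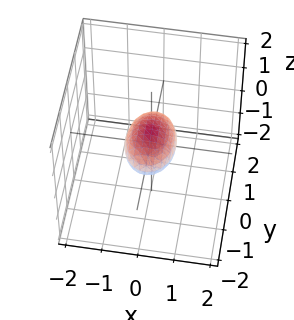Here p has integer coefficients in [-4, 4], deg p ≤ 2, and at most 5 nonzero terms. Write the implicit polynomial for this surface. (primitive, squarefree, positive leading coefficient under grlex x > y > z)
(a) Degree: a closed, bounded, convex surface; a quadric, so deg p = 2.
(b) Symmetries: it's symmetric under x → −x, forcing even powers of x; it's symmetric under y → −y, forcing even powers of y; mirror symmetry z ↦ −z ⇒ only even powers of z.
(c) Reading off the gridlines: among the integer gridlines, it crosses the y-axis at y ∈ {-1, 1}.
(d) Solving for integer coefficients yields p as stated.

2*x^2 + y^2 + 3*z^2 - 1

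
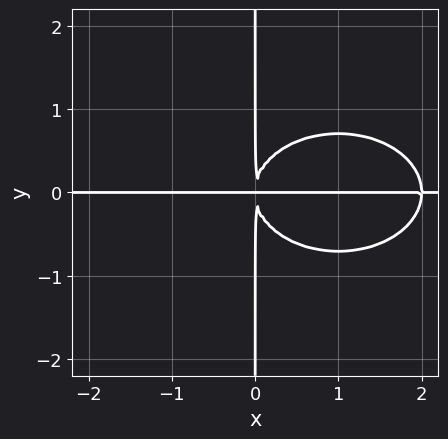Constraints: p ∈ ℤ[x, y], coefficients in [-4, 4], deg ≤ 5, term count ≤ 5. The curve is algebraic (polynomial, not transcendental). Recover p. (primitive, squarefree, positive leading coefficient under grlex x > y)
(a) Degree: the shape is more complex than any degree-3 curve, so deg p = 4.
(b) From the visible intercepts: every point of the y-axis in the box is on the curve; every point of the x-axis in the box is on the curve.
(c) Solving for integer coefficients yields p as stated.

x^3*y + 2*x*y^3 - 2*x^2*y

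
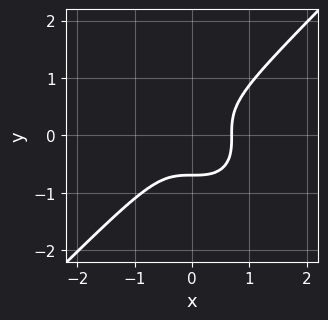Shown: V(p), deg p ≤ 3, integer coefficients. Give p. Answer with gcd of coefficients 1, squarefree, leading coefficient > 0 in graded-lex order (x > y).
3*x^3 - 3*y^3 - 1

deg p = 3. The shape is more complex than any degree-2 curve.
Matching integer coefficients to the picture gives p.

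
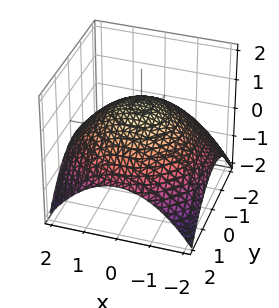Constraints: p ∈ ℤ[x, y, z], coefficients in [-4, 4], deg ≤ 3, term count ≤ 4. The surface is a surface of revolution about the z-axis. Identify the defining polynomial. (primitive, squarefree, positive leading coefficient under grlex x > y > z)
The degree is 2 — no degree-1 surface has this shape.
Symmetries: rotational symmetry about the z-axis ⇒ p depends on x, y only through x² + y².
Against the integer gridlines: it meets the z-axis at z = 1 (among the integer gridlines); a circular section at z = 0 has radius between 1 and 2.
The integer polynomial consistent with all of this is the stated p.

x^2 + y^2 + 3*z - 3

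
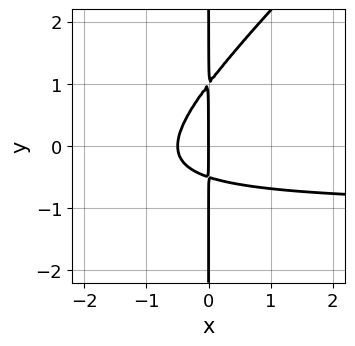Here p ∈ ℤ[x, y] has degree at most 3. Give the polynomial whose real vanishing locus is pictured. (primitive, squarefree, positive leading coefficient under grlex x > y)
2*x^2*y - 2*x*y^2 + 2*x^2 + x*y + x

First, the degree is 3 — the shape is more complex than any degree-2 curve.
Next, reading off the gridlines: the visible y-axis segment lies entirely on the curve; it crosses the x-axis at the gridline x = 0.
Finally, assembling these constraints gives the stated polynomial.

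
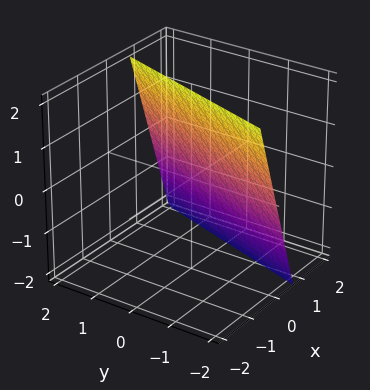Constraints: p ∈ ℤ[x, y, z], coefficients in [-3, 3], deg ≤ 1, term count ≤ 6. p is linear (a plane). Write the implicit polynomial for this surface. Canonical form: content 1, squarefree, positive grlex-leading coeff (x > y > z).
3*x - y + z - 2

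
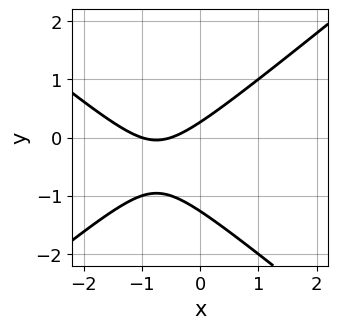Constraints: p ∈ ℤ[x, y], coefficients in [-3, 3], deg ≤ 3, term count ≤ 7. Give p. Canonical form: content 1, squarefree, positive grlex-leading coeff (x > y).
Degree: no degree-1 curve has this shape, so deg p = 2.
Observable constraints: one x-axis crossing is at x = -1.
Solving for integer coefficients yields p as stated.

2*x^2 - 3*y^2 + 3*x - 3*y + 1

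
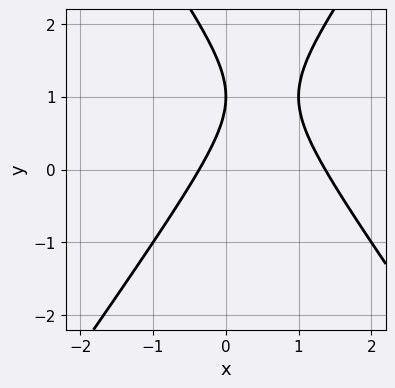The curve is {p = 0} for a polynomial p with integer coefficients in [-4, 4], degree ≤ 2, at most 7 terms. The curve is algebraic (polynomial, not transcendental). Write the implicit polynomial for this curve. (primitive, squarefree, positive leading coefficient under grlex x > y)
1. Degree: the shape is more complex than any degree-1 curve, so deg p = 2.
2. Against the integer gridlines: it meets the y-axis at y = 1 (among the integer gridlines).
3. Putting this together gives p.

2*x^2 - y^2 - 2*x + 2*y - 1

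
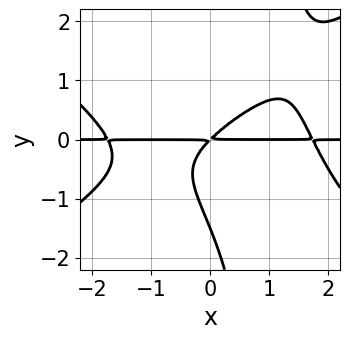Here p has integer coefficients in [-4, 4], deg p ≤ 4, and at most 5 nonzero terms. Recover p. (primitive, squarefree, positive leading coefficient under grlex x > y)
First, the degree is 4 — no degree-3 curve has this shape.
Then, against the integer gridlines: every point of the x-axis in the box is on the curve.
Finally, the integer polynomial consistent with all of this is the stated p.

x^3*y - 2*x*y^3 + 2*y^3 - 3*x*y + 3*y^2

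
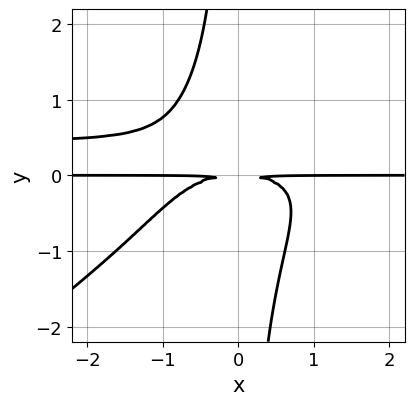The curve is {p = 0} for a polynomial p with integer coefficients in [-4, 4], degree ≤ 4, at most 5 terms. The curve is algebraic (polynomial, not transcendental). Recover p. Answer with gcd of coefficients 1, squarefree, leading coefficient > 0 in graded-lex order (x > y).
1. The degree is 4 — a generic line meets the curve in up to 4 points.
2. From the visible intercepts: every point of the x-axis in the box is on the curve.
3. Assembling these constraints gives the stated polynomial.

2*x^2*y^2 - 3*x*y^3 - x^2*y - 3*y^2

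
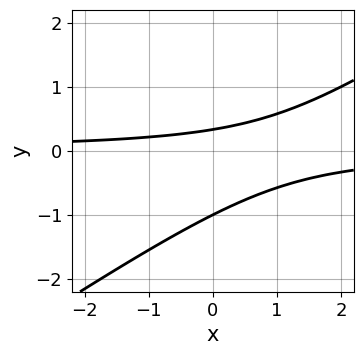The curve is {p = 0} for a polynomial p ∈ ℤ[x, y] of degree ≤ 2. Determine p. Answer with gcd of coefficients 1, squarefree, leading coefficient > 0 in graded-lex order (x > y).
2*x*y - 3*y^2 - 2*y + 1

(a) Degree: a generic line meets the curve in up to 2 points, so deg p = 2.
(b) From the axis intercepts and sections: it meets the y-axis at y = -1 (among the integer gridlines); no x-intercept at any integer in the box.
(c) Assembling these constraints gives the stated polynomial.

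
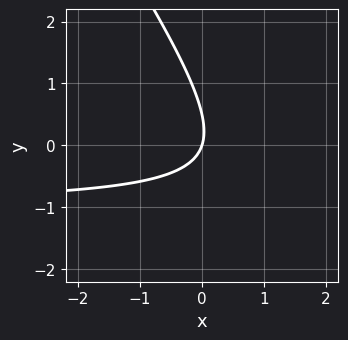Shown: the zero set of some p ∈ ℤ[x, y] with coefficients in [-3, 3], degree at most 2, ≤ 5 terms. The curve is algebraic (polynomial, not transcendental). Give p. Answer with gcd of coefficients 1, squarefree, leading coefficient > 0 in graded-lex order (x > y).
Degree: a generic line meets the curve in up to 2 points, so deg p = 2.
Reading off the gridlines: it meets the x-axis at x = 0 (among the integer gridlines); it crosses the y-axis at the gridline y = 0.
Together with the visible shape, these determine p as stated.

3*x*y + 2*y^2 + 3*x - y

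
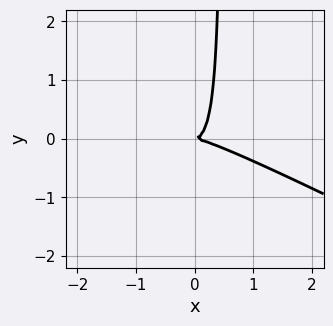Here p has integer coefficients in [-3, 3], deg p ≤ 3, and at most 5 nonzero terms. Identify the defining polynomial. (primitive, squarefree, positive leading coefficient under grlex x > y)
x^3 + 3*x^2*y + 2*x*y^2 - y^2

(a) Degree: the shape is more complex than any degree-2 curve, so deg p = 3.
(b) From the axis intercepts and sections: it meets the x-axis at x = 0 (among the integer gridlines); one y-axis crossing is at y = 0.
(c) Fitting integer coefficients to these (and the overall shape) gives p.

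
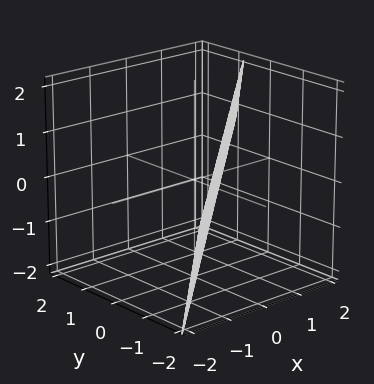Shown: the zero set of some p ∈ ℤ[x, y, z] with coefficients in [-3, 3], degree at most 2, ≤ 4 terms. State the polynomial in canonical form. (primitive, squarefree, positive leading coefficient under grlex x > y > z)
First, the degree is 1 — every cross-section is a straight line — this is a plane.
Then, checking where it meets the axes: one z-axis crossing is at z = -2.
Finally, solving for integer coefficients yields p as stated.

3*x - 3*y - z - 2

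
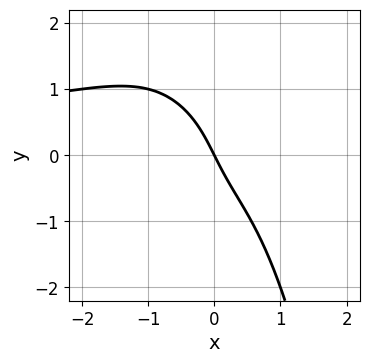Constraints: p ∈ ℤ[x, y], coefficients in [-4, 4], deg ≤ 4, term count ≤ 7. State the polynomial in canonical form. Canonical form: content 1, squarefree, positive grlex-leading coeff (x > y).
x^2*y^2 + x*y^2 + y^3 + 2*x + y

First, the degree is 4 — the shape is more complex than any degree-3 curve.
Next, reading off the gridlines: it crosses the y-axis at the gridline y = 0; it meets the x-axis at x = 0 (among the integer gridlines).
Finally, solving for integer coefficients yields p as stated.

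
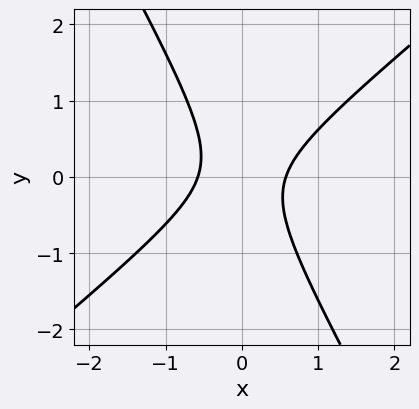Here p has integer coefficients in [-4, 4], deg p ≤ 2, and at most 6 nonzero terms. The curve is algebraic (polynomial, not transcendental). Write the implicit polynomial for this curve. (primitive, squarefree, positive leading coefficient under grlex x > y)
1. The degree is 2 — no degree-1 curve has this shape.
2. From the axis intercepts and sections: it misses every integer gridline on the y-axis.
3. Putting this together gives p.

3*x^2 - 2*x*y - 2*y^2 - 1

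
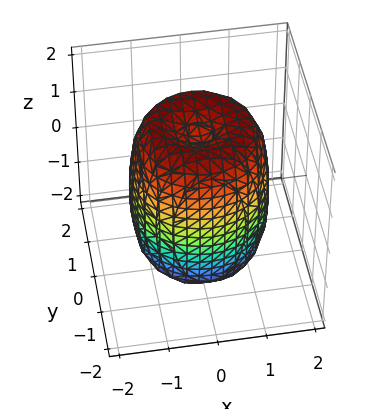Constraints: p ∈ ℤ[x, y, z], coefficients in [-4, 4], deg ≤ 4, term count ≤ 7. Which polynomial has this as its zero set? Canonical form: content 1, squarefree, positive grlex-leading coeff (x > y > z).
deg p = 4.
By symmetry, the surface is invariant under rotation about z: p = q(x² + y², z).
Checking where it meets the axes: a circular section at z = -1 has radius between 1 and 2.
Matching integer coefficients to the picture gives p.

2*x^4 + 4*x^2*y^2 + 2*y^4 - 3*x^2 - 3*y^2 + z^2 - 2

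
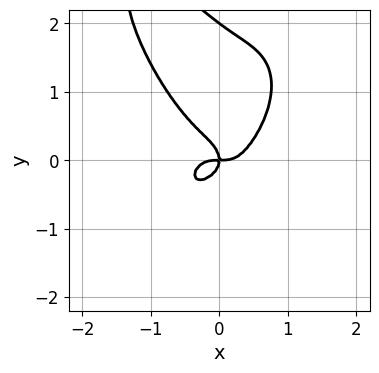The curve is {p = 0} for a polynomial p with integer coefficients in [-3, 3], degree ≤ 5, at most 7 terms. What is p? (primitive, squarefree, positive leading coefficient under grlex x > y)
First, deg p = 4.
Next, from the axis intercepts and sections: the y-axis gridline crossings are at y ∈ {0, 2}; it meets the x-axis at x = 0 (among the integer gridlines).
Finally, these observations pin down the coefficients.

3*x^4 + x*y^3 + y^4 - 2*y^3 - x*y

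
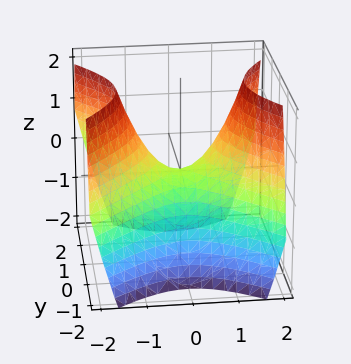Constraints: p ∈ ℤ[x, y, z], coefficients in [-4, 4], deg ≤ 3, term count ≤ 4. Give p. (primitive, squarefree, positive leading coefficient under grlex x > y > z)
x^2 - y^2 - z

First, deg p = 2. A hyperbolic paraboloid; a quadric.
Next, symmetries: it's symmetric under y → −y, forcing even powers of y; the x ↦ −x reflection is a symmetry, so x appears only in even powers.
Next, from the visible intercepts: it crosses the x-axis at the gridline x = 0; one z-axis crossing is at z = 0; one y-axis crossing is at y = 0.
Finally, these observations pin down the coefficients.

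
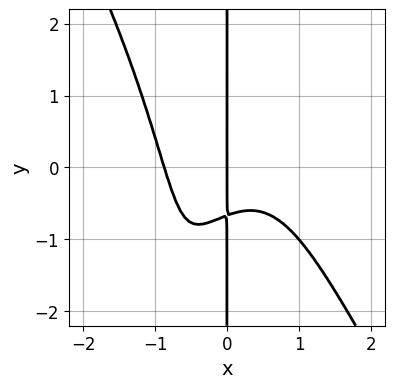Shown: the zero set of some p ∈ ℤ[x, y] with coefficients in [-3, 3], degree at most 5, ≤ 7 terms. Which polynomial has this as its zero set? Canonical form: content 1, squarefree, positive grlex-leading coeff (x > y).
3*x^4 - x^2*y^2 + x^2*y + 3*x*y + 2*x

(a) Degree: no degree-3 curve has this shape, so deg p = 4.
(b) From the visible intercepts: the visible y-axis segment lies entirely on the curve; it crosses the x-axis at the gridline x = 0.
(c) Together with the visible shape, these determine p as stated.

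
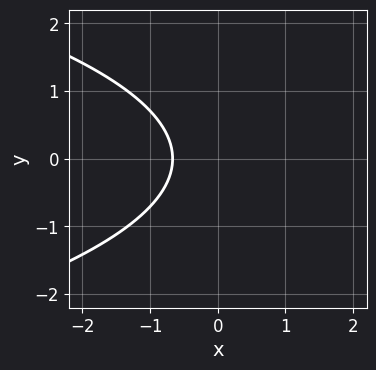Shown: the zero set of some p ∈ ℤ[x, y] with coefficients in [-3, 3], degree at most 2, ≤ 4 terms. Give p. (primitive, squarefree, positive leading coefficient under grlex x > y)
deg p = 2. No degree-1 curve has this shape.
Symmetries: mirror symmetry y ↦ −y ⇒ only even powers of y.
Reading off the gridlines: the curve avoids every integer y-axis point in the box.
Together with the visible shape, these determine p as stated.

2*y^2 + 3*x + 2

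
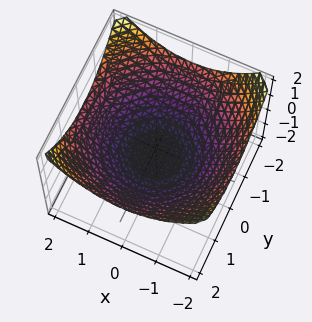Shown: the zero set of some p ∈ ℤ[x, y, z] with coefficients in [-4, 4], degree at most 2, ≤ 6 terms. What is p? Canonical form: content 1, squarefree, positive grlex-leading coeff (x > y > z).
deg p = 2. A generic line meets the surface in up to 2 points.
By symmetry, the z-axis is an axis of rotation, so x and y enter only as x² + y².
Observable constraints: a circular section at z = 0 has radius between 1 and 2.
Solving for integer coefficients yields p as stated.

x^2 + y^2 - 3*z - 2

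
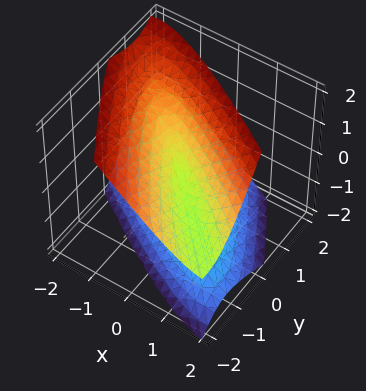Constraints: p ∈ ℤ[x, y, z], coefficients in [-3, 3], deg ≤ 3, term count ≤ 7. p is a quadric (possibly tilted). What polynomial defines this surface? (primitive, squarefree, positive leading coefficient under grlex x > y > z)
x^2 + 2*x*y + y^2 + y*z - z^2

First, the degree is 2 — the shape is more complex than any degree-1 surface.
Next, from the axis intercepts and sections: it meets the z-axis at z = 0 (among the integer gridlines); it crosses the y-axis at the gridline y = 0; it crosses the x-axis at the gridline x = 0.
Finally, fitting integer coefficients to these (and the overall shape) gives p.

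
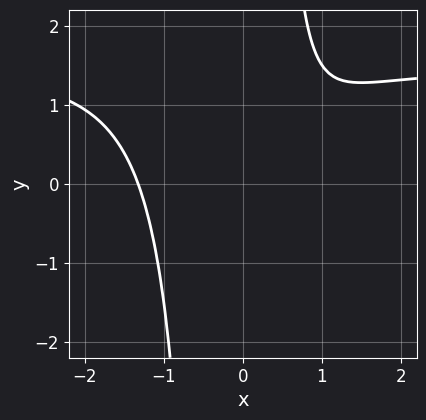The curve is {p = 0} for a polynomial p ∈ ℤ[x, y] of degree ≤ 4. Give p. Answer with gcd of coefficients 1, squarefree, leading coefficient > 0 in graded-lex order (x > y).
First, the degree is 4 — a generic line meets the curve in up to 4 points.
Next, from the axis intercepts and sections: no y-intercept at any integer in the box.
Finally, the integer polynomial consistent with all of this is the stated p.

2*x^3*y - 3*x^3 + 3*x - 3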